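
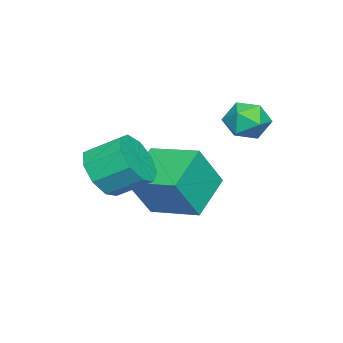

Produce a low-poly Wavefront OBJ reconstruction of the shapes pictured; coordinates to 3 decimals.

v -0.23 -0.384 -0.901
v 0.773 -0.208 -0.842
v 0.533 0.92 -0.121
v -0.47 0.744 -0.179
v 0.509 0.099 -1.411
v 0.269 1.227 -0.69
v -0.1 0.18 -1.74
v -0.34 1.308 -1.019
v -0.771 -0.003 -1.677
v -1.011 1.125 -0.956
v -1.188 -0.364 -1.25
v -1.428 0.764 -0.529
v -1.157 -0.735 -0.66
v -1.397 0.393 0.061
v -0.692 -0.941 -0.182
v -0.932 0.186 0.539
v -0.011 -0.887 -0.041
v -0.251 0.241 0.68
v 0.567 -0.597 -0.301
v 0.327 0.531 0.42
v -3.499 3.475 -0.096
v -2.939 2.959 0.26
v -4.421 3.121 0.84
v -3.861 2.605 1.196
v -3.752 3.438 1.24
v -3.182 3.656 0.661
v -4.178 2.424 0.439
v -3.608 2.642 -0.14
v -3.358 2.309 0.59
v -3.095 2.935 1.086
v -4.265 3.145 0.014
v -4.002 3.771 0.51
v -3.611 0.602 -2.385
v -2.79 0.132 -0.819
v -3.25 2.413 -2.03
v -2.429 1.942 -0.464
v -2.031 0.458 -3.256
v -1.21 -0.013 -1.69
v -1.67 2.268 -2.901
v -0.849 1.798 -1.335
f 2 1 5
f 2 5 3
f 3 5 6
f 3 6 4
f 5 1 7
f 5 7 6
f 6 7 8
f 6 8 4
f 7 1 9
f 7 9 8
f 8 9 10
f 8 10 4
f 9 1 11
f 9 11 10
f 10 11 12
f 10 12 4
f 11 1 13
f 11 13 12
f 12 13 14
f 12 14 4
f 13 1 15
f 13 15 14
f 14 15 16
f 14 16 4
f 15 1 17
f 15 17 16
f 16 17 18
f 16 18 4
f 17 1 19
f 17 19 18
f 18 19 20
f 18 20 4
f 19 1 2
f 19 2 20
f 20 2 3
f 20 3 4
f 21 32 26
f 21 26 22
f 21 22 28
f 21 28 31
f 21 31 32
f 22 26 30
f 26 32 25
f 32 31 23
f 31 28 27
f 28 22 29
f 24 30 25
f 24 25 23
f 24 23 27
f 24 27 29
f 24 29 30
f 25 30 26
f 23 25 32
f 27 23 31
f 29 27 28
f 30 29 22
f 34 36 33
f 37 34 33
f 33 36 35
f 35 37 33
f 34 40 36
f 38 34 37
f 38 40 34
f 36 40 35
f 39 37 35
f 35 40 39
f 39 38 37
f 40 38 39



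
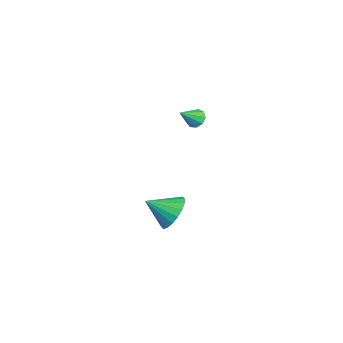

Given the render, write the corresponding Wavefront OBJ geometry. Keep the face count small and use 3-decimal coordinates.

v 3.789 -0.245 0.33
v 4.757 -0.216 0.272
v 3.871 -1.455 1.09
v 4.676 0.005 0.634
v 4.419 0.177 0.935
v 4.037 0.265 1.117
v 3.607 0.252 1.143
v 3.212 0.141 1.008
v 2.932 -0.047 0.739
v 2.821 -0.275 0.389
v 2.902 -0.496 0.027
v 3.159 -0.668 -0.274
v 3.541 -0.756 -0.456
v 3.971 -0.743 -0.482
v 4.366 -0.632 -0.347
v 4.646 -0.444 -0.078
v -2.257 0.477 2.921
v -1.817 0.81 2.828
v -1.563 -0.237 3.659
v -2.013 0.934 3.133
v -2.323 0.844 3.339
v -2.603 0.583 3.349
v -2.721 0.272 3.159
v -2.622 0.057 2.857
v -2.352 0.039 2.586
v -2.038 0.226 2.471
v -1.827 0.53 2.567
f 2 1 4
f 2 4 3
f 4 1 5
f 4 5 3
f 5 1 6
f 5 6 3
f 6 1 7
f 6 7 3
f 7 1 8
f 7 8 3
f 8 1 9
f 8 9 3
f 9 1 10
f 9 10 3
f 10 1 11
f 10 11 3
f 11 1 12
f 11 12 3
f 12 1 13
f 12 13 3
f 13 1 14
f 13 14 3
f 14 1 15
f 14 15 3
f 15 1 16
f 15 16 3
f 16 1 2
f 16 2 3
f 18 17 20
f 18 20 19
f 20 17 21
f 20 21 19
f 21 17 22
f 21 22 19
f 22 17 23
f 22 23 19
f 23 17 24
f 23 24 19
f 24 17 25
f 24 25 19
f 25 17 26
f 25 26 19
f 26 17 27
f 26 27 19
f 27 17 18
f 27 18 19



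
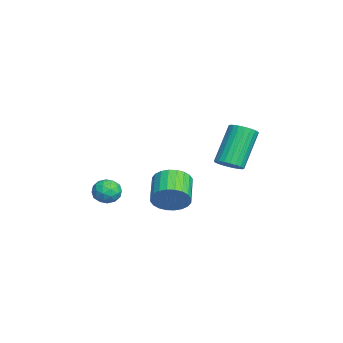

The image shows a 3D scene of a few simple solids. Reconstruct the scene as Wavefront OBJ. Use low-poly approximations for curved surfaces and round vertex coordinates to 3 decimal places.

v -1.518 3.415 2.687
v -1.157 2.97 3.071
v -2.2 3.659 4.856
v -2.562 4.105 4.473
v -0.998 3.187 3.079
v -2.041 3.877 4.865
v -0.919 3.439 3.028
v -1.962 4.129 4.814
v -0.931 3.688 2.925
v -1.974 4.377 4.711
v -1.032 3.895 2.786
v -2.075 4.584 4.572
v -1.208 4.029 2.632
v -2.251 4.718 4.417
v -1.43 4.069 2.486
v -2.473 4.759 4.272
v -1.666 4.01 2.371
v -2.71 4.7 4.156
v -1.88 3.861 2.304
v -2.923 4.55 4.089
v -2.039 3.643 2.295
v -3.082 4.333 4.081
v -2.118 3.391 2.346
v -3.161 4.081 4.132
v -2.106 3.143 2.449
v -3.149 3.832 4.235
v -2.005 2.936 2.588
v -3.048 3.625 4.374
v -1.829 2.802 2.743
v -2.872 3.491 4.528
v -1.607 2.761 2.888
v -2.65 3.451 4.674
v -1.37 2.82 3.004
v -2.414 3.51 4.789
v 0.027 0.845 1.235
v 0.336 0.35 1.919
v -0.957 0.439 2.569
v -1.267 0.935 1.885
v 0.414 0.674 2.029
v -0.879 0.763 2.679
v 0.432 1.025 2.018
v -0.861 1.114 2.668
v 0.389 1.348 1.888
v -0.904 1.437 2.538
v 0.291 1.595 1.658
v -1.002 1.684 2.308
v 0.152 1.727 1.364
v -1.141 1.816 2.014
v -0.006 1.726 1.05
v -1.299 1.815 1.7
v -0.159 1.59 0.765
v -1.452 1.679 1.415
v -0.283 1.341 0.551
v -1.576 1.43 1.201
v -0.361 1.017 0.441
v -1.654 1.106 1.091
v -0.379 0.666 0.452
v -1.672 0.755 1.102
v -0.336 0.343 0.582
v -1.629 0.432 1.232
v -0.238 0.096 0.812
v -1.531 0.185 1.462
v -0.099 -0.036 1.106
v -1.392 0.053 1.756
v 0.059 -0.035 1.42
v -1.234 0.054 2.07
v 0.212 0.101 1.705
v -1.081 0.19 2.355
v -0.048 -1.554 1.13
v 0.392 -1.717 1.656
v -0.892 -2.103 1.664
v -0.452 -2.266 2.19
v -0.654 -1.598 2.094
v -0.132 -1.259 1.763
v -0.368 -2.561 1.557
v 0.154 -2.222 1.226
v 0.194 -2.34 1.919
v 0.017 -1.744 2.252
v -0.517 -2.076 1.068
v -0.694 -1.48 1.401
v 0.246 -1.587 1.346
v -0.746 -2.233 1.974
v -0.864 -1.84 1.918
v -0.606 -1.936 2.227
v -0.062 -1.318 1.409
v 0.196 -1.414 1.718
v -0.418 -1.344 1.976
v -0.696 -2.406 1.602
v -0.438 -2.502 1.911
v 0.106 -1.884 1.093
v 0.364 -1.98 1.402
v -0.082 -2.476 1.344
v 0.388 -2.049 1.81
v -0.108 -2.372 2.124
v -0.058 -2.545 1.752
v 0.248 -2.346 1.557
v 0.284 -1.699 2.005
v -0.212 -2.022 2.32
v -0.33 -1.629 2.263
v -0.024 -1.43 2.069
v 0.168 -2.065 2.16
v -0.288 -1.798 1
v -0.784 -2.121 1.315
v -0.476 -2.39 1.251
v -0.17 -2.191 1.057
v -0.392 -1.448 1.196
v -0.888 -1.771 1.51
v -0.748 -1.474 1.763
v -0.442 -1.275 1.568
v -0.668 -1.755 1.16
f 2 1 5
f 2 5 3
f 3 5 6
f 3 6 4
f 5 1 7
f 5 7 6
f 6 7 8
f 6 8 4
f 7 1 9
f 7 9 8
f 8 9 10
f 8 10 4
f 9 1 11
f 9 11 10
f 10 11 12
f 10 12 4
f 11 1 13
f 11 13 12
f 12 13 14
f 12 14 4
f 13 1 15
f 13 15 14
f 14 15 16
f 14 16 4
f 15 1 17
f 15 17 16
f 16 17 18
f 16 18 4
f 17 1 19
f 17 19 18
f 18 19 20
f 18 20 4
f 19 1 21
f 19 21 20
f 20 21 22
f 20 22 4
f 21 1 23
f 21 23 22
f 22 23 24
f 22 24 4
f 23 1 25
f 23 25 24
f 24 25 26
f 24 26 4
f 25 1 27
f 25 27 26
f 26 27 28
f 26 28 4
f 27 1 29
f 27 29 28
f 28 29 30
f 28 30 4
f 29 1 31
f 29 31 30
f 30 31 32
f 30 32 4
f 31 1 33
f 31 33 32
f 32 33 34
f 32 34 4
f 33 1 2
f 33 2 34
f 34 2 3
f 34 3 4
f 36 35 39
f 36 39 37
f 37 39 40
f 37 40 38
f 39 35 41
f 39 41 40
f 40 41 42
f 40 42 38
f 41 35 43
f 41 43 42
f 42 43 44
f 42 44 38
f 43 35 45
f 43 45 44
f 44 45 46
f 44 46 38
f 45 35 47
f 45 47 46
f 46 47 48
f 46 48 38
f 47 35 49
f 47 49 48
f 48 49 50
f 48 50 38
f 49 35 51
f 49 51 50
f 50 51 52
f 50 52 38
f 51 35 53
f 51 53 52
f 52 53 54
f 52 54 38
f 53 35 55
f 53 55 54
f 54 55 56
f 54 56 38
f 55 35 57
f 55 57 56
f 56 57 58
f 56 58 38
f 57 35 59
f 57 59 58
f 58 59 60
f 58 60 38
f 59 35 61
f 59 61 60
f 60 61 62
f 60 62 38
f 61 35 63
f 61 63 62
f 62 63 64
f 62 64 38
f 63 35 65
f 63 65 64
f 64 65 66
f 64 66 38
f 65 35 67
f 65 67 66
f 66 67 68
f 66 68 38
f 67 35 36
f 67 36 68
f 68 36 37
f 68 37 38
f 69 106 85
f 106 80 109
f 85 109 74
f 106 109 85
f 69 85 81
f 85 74 86
f 81 86 70
f 85 86 81
f 69 81 90
f 81 70 91
f 90 91 76
f 81 91 90
f 69 90 102
f 90 76 105
f 102 105 79
f 90 105 102
f 69 102 106
f 102 79 110
f 106 110 80
f 102 110 106
f 70 86 97
f 86 74 100
f 97 100 78
f 86 100 97
f 74 109 87
f 109 80 108
f 87 108 73
f 109 108 87
f 80 110 107
f 110 79 103
f 107 103 71
f 110 103 107
f 79 105 104
f 105 76 92
f 104 92 75
f 105 92 104
f 76 91 96
f 91 70 93
f 96 93 77
f 91 93 96
f 72 98 84
f 98 78 99
f 84 99 73
f 98 99 84
f 72 84 82
f 84 73 83
f 82 83 71
f 84 83 82
f 72 82 89
f 82 71 88
f 89 88 75
f 82 88 89
f 72 89 94
f 89 75 95
f 94 95 77
f 89 95 94
f 72 94 98
f 94 77 101
f 98 101 78
f 94 101 98
f 73 99 87
f 99 78 100
f 87 100 74
f 99 100 87
f 71 83 107
f 83 73 108
f 107 108 80
f 83 108 107
f 75 88 104
f 88 71 103
f 104 103 79
f 88 103 104
f 77 95 96
f 95 75 92
f 96 92 76
f 95 92 96
f 78 101 97
f 101 77 93
f 97 93 70
f 101 93 97



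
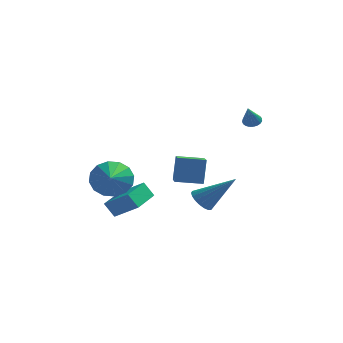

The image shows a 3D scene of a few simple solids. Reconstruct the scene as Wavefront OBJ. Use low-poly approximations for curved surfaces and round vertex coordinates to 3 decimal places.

v -3.66 -1.923 -1.434
v -2.862 -1.534 -0.802
v -3.4 -3.897 -0.546
v -3.334 -1.461 -0.502
v -3.894 -1.512 -0.452
v -4.391 -1.673 -0.665
v -4.692 -1.901 -1.085
v -4.716 -2.135 -1.597
v -4.457 -2.312 -2.066
v -3.985 -2.385 -2.366
v -3.425 -2.334 -2.416
v -2.928 -2.173 -2.203
v -2.627 -1.945 -1.784
v -2.603 -1.711 -1.271
v -4.205 -0.915 -3.567
v -2.97 -1.338 -2.693
v -3.673 0.834 -3.471
v -2.439 0.41 -2.597
v -3.681 -1.03 -4.363
v -2.447 -1.454 -3.489
v -3.15 0.718 -4.267
v -1.915 0.295 -3.393
v -1.032 1.252 -2.811
v -0.945 1.752 -1.378
v -1.345 3.143 -3.45
v -1.258 3.642 -2.017
v 0.398 1.438 -2.963
v 0.485 1.937 -1.53
v 0.085 3.328 -3.602
v 0.172 3.828 -2.169
v 2.573 3.83 0.579
v 3.076 3.75 0.604
v 2.407 3.13 1.661
v 3.054 3.928 0.716
v 2.949 4.09 0.804
v 2.78 4.207 0.854
v 2.574 4.258 0.856
v 2.368 4.236 0.81
v 2.198 4.144 0.724
v 2.092 3.997 0.613
v 2.07 3.821 0.496
v 2.135 3.647 0.393
v 2.275 3.505 0.323
v 2.467 3.419 0.296
v 2.677 3.404 0.319
v 2.87 3.463 0.386
v 3.011 3.585 0.487
v 0.771 -2.923 -2.211
v 1.133 -3.408 -2.6
v 2.369 -2.917 -0.729
v 1.24 -3.13 -2.716
v 1.254 -2.81 -2.733
v 1.172 -2.513 -2.646
v 1.01 -2.297 -2.472
v 0.802 -2.205 -2.247
v 0.587 -2.255 -2.015
v 0.408 -2.438 -1.822
v 0.301 -2.717 -1.706
v 0.287 -3.036 -1.689
v 0.369 -3.334 -1.776
v 0.531 -3.55 -1.95
v 0.74 -3.642 -2.175
v 0.955 -3.591 -2.407
f 2 1 4
f 2 4 3
f 4 1 5
f 4 5 3
f 5 1 6
f 5 6 3
f 6 1 7
f 6 7 3
f 7 1 8
f 7 8 3
f 8 1 9
f 8 9 3
f 9 1 10
f 9 10 3
f 10 1 11
f 10 11 3
f 11 1 12
f 11 12 3
f 12 1 13
f 12 13 3
f 13 1 14
f 13 14 3
f 14 1 2
f 14 2 3
f 16 18 15
f 19 16 15
f 15 18 17
f 17 19 15
f 16 22 18
f 20 16 19
f 20 22 16
f 18 22 17
f 21 19 17
f 17 22 21
f 21 20 19
f 22 20 21
f 24 26 23
f 27 24 23
f 23 26 25
f 25 27 23
f 24 30 26
f 28 24 27
f 28 30 24
f 26 30 25
f 29 27 25
f 25 30 29
f 29 28 27
f 30 28 29
f 32 31 34
f 32 34 33
f 34 31 35
f 34 35 33
f 35 31 36
f 35 36 33
f 36 31 37
f 36 37 33
f 37 31 38
f 37 38 33
f 38 31 39
f 38 39 33
f 39 31 40
f 39 40 33
f 40 31 41
f 40 41 33
f 41 31 42
f 41 42 33
f 42 31 43
f 42 43 33
f 43 31 44
f 43 44 33
f 44 31 45
f 44 45 33
f 45 31 46
f 45 46 33
f 46 31 47
f 46 47 33
f 47 31 32
f 47 32 33
f 49 48 51
f 49 51 50
f 51 48 52
f 51 52 50
f 52 48 53
f 52 53 50
f 53 48 54
f 53 54 50
f 54 48 55
f 54 55 50
f 55 48 56
f 55 56 50
f 56 48 57
f 56 57 50
f 57 48 58
f 57 58 50
f 58 48 59
f 58 59 50
f 59 48 60
f 59 60 50
f 60 48 61
f 60 61 50
f 61 48 62
f 61 62 50
f 62 48 63
f 62 63 50
f 63 48 49
f 63 49 50



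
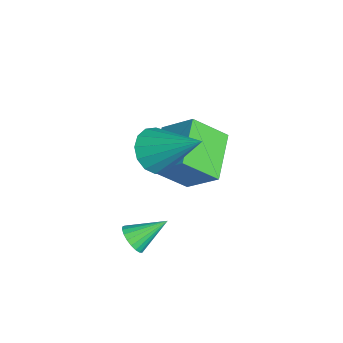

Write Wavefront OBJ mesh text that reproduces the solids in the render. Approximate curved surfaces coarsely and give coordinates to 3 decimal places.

v 2.933 2.126 1.025
v 3.694 1.79 0.851
v 3.827 3.494 2.295
v 3.638 2.106 0.55
v 3.393 2.428 0.376
v 3.024 2.668 0.377
v 2.631 2.764 0.55
v 2.319 2.689 0.851
v 2.172 2.462 1.199
v 2.228 2.146 1.499
v 2.473 1.825 1.673
v 2.841 1.584 1.673
v 3.234 1.488 1.499
v 3.546 1.564 1.198
v 3.984 1.396 -2.396
v 4.498 1.351 -2.177
v 3.776 2.464 -1.684
v 4.537 1.483 -2.364
v 4.48 1.601 -2.557
v 4.338 1.683 -2.722
v 4.135 1.716 -2.831
v 3.905 1.693 -2.864
v 3.69 1.619 -2.817
v 3.525 1.507 -2.697
v 3.44 1.375 -2.524
v 3.449 1.247 -2.33
v 3.55 1.145 -2.147
v 3.727 1.086 -2.007
v 3.948 1.081 -1.935
v 4.176 1.131 -1.942
v 4.37 1.226 -2.028
v 0.49 2.334 -0.102
v 1.099 3.296 0.875
v 0.32 3.456 -1.099
v 0.928 4.417 -0.122
v 2.132 1.983 -0.778
v 2.74 2.944 0.199
v 1.961 3.104 -1.775
v 2.57 4.066 -0.798
f 2 1 4
f 2 4 3
f 4 1 5
f 4 5 3
f 5 1 6
f 5 6 3
f 6 1 7
f 6 7 3
f 7 1 8
f 7 8 3
f 8 1 9
f 8 9 3
f 9 1 10
f 9 10 3
f 10 1 11
f 10 11 3
f 11 1 12
f 11 12 3
f 12 1 13
f 12 13 3
f 13 1 14
f 13 14 3
f 14 1 2
f 14 2 3
f 16 15 18
f 16 18 17
f 18 15 19
f 18 19 17
f 19 15 20
f 19 20 17
f 20 15 21
f 20 21 17
f 21 15 22
f 21 22 17
f 22 15 23
f 22 23 17
f 23 15 24
f 23 24 17
f 24 15 25
f 24 25 17
f 25 15 26
f 25 26 17
f 26 15 27
f 26 27 17
f 27 15 28
f 27 28 17
f 28 15 29
f 28 29 17
f 29 15 30
f 29 30 17
f 30 15 31
f 30 31 17
f 31 15 16
f 31 16 17
f 33 35 32
f 36 33 32
f 32 35 34
f 34 36 32
f 33 39 35
f 37 33 36
f 37 39 33
f 35 39 34
f 38 36 34
f 34 39 38
f 38 37 36
f 39 37 38



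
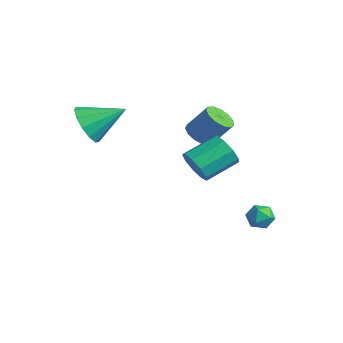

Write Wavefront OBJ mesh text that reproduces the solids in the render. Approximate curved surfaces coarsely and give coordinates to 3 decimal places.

v 0.766 3.673 -3.765
v 1.249 3.61 -3.242
v 1.151 2.69 -4.238
v 1.634 2.627 -3.715
v 0.938 2.546 -3.571
v 0.7 3.153 -3.279
v 1.7 3.147 -4.201
v 1.462 3.754 -3.909
v 1.826 3.285 -3.511
v 1.355 2.913 -3.122
v 1.045 3.387 -4.358
v 0.574 3.015 -3.969
v 1.778 -0.512 0.78
v 2.283 -0.241 0.139
v 2.327 1.284 0.819
v 1.822 1.012 1.46
v 1.718 -0.162 -0.003
v 1.762 1.363 0.677
v 1.181 -0.246 0.222
v 1.224 1.278 0.901
v 0.923 -0.456 0.707
v 0.967 1.069 1.387
v 1.066 -0.691 1.227
v 1.109 0.833 1.907
v 1.542 -0.843 1.538
v 1.585 0.681 2.218
v 2.128 -0.841 1.494
v 2.172 0.684 2.174
v 2.551 -0.684 1.116
v 2.595 0.841 1.796
v 2.612 -0.447 0.581
v 2.656 1.077 1.261
v -3.487 -2.788 1.395
v -3.009 -2.464 0.47
v -2.713 -1.272 2.325
v -3.56 -2.193 0.485
v -4.087 -2.11 0.789
v -4.424 -2.243 1.285
v -4.463 -2.549 1.816
v -4.192 -2.931 2.213
v -3.697 -3.267 2.351
v -3.136 -3.452 2.185
v -2.685 -3.426 1.768
v -2.489 -3.197 1.233
v -2.61 -2.839 0.749
v -0.487 1.047 1.168
v 0.016 0.498 1.262
v 0.57 1.205 2.425
v 0.067 1.753 2.332
v 0.195 0.781 1.004
v 0.749 1.488 2.168
v 0.158 1.149 0.799
v 0.712 1.855 1.963
v -0.084 1.484 0.711
v 0.47 2.19 1.875
v -0.454 1.68 0.768
v 0.1 2.387 1.932
v -0.835 1.675 0.952
v -0.28 2.382 2.116
v -1.105 1.471 1.205
v -0.55 2.177 2.369
v -1.179 1.132 1.446
v -0.624 1.838 2.61
v -1.033 0.766 1.599
v -0.479 1.472 2.763
v -0.714 0.489 1.615
v -0.16 1.195 2.779
v -0.323 0.389 1.489
v 0.231 1.096 2.653
f 1 12 6
f 1 6 2
f 1 2 8
f 1 8 11
f 1 11 12
f 2 6 10
f 6 12 5
f 12 11 3
f 11 8 7
f 8 2 9
f 4 10 5
f 4 5 3
f 4 3 7
f 4 7 9
f 4 9 10
f 5 10 6
f 3 5 12
f 7 3 11
f 9 7 8
f 10 9 2
f 14 13 17
f 14 17 15
f 15 17 18
f 15 18 16
f 17 13 19
f 17 19 18
f 18 19 20
f 18 20 16
f 19 13 21
f 19 21 20
f 20 21 22
f 20 22 16
f 21 13 23
f 21 23 22
f 22 23 24
f 22 24 16
f 23 13 25
f 23 25 24
f 24 25 26
f 24 26 16
f 25 13 27
f 25 27 26
f 26 27 28
f 26 28 16
f 27 13 29
f 27 29 28
f 28 29 30
f 28 30 16
f 29 13 31
f 29 31 30
f 30 31 32
f 30 32 16
f 31 13 14
f 31 14 32
f 32 14 15
f 32 15 16
f 34 33 36
f 34 36 35
f 36 33 37
f 36 37 35
f 37 33 38
f 37 38 35
f 38 33 39
f 38 39 35
f 39 33 40
f 39 40 35
f 40 33 41
f 40 41 35
f 41 33 42
f 41 42 35
f 42 33 43
f 42 43 35
f 43 33 44
f 43 44 35
f 44 33 45
f 44 45 35
f 45 33 34
f 45 34 35
f 47 46 50
f 47 50 48
f 48 50 51
f 48 51 49
f 50 46 52
f 50 52 51
f 51 52 53
f 51 53 49
f 52 46 54
f 52 54 53
f 53 54 55
f 53 55 49
f 54 46 56
f 54 56 55
f 55 56 57
f 55 57 49
f 56 46 58
f 56 58 57
f 57 58 59
f 57 59 49
f 58 46 60
f 58 60 59
f 59 60 61
f 59 61 49
f 60 46 62
f 60 62 61
f 61 62 63
f 61 63 49
f 62 46 64
f 62 64 63
f 63 64 65
f 63 65 49
f 64 46 66
f 64 66 65
f 65 66 67
f 65 67 49
f 66 46 68
f 66 68 67
f 67 68 69
f 67 69 49
f 68 46 47
f 68 47 69
f 69 47 48
f 69 48 49



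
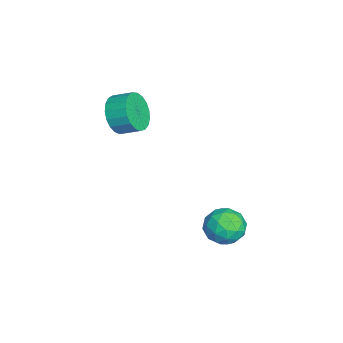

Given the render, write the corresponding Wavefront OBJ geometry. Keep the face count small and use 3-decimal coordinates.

v -2.8 -1.04 3.48
v -2.054 -0.887 2.713
v -1.795 0.053 3.154
v -2.54 -0.1 3.92
v -2.418 -0.7 2.528
v -2.159 0.24 2.969
v -2.848 -0.571 2.508
v -2.589 0.369 2.948
v -3.27 -0.524 2.656
v -3.01 0.416 3.096
v -3.61 -0.566 2.946
v -3.351 0.374 3.386
v -3.81 -0.69 3.328
v -3.551 0.25 3.769
v -3.836 -0.875 3.737
v -3.576 0.065 4.177
v -3.682 -1.088 4.101
v -3.422 -0.148 4.541
v -3.376 -1.292 4.358
v -3.116 -0.352 4.798
v -2.97 -1.454 4.463
v -2.71 -0.514 4.903
v -2.534 -1.543 4.398
v -2.275 -0.603 4.838
v -2.145 -1.546 4.174
v -1.886 -0.606 4.615
v -1.869 -1.461 3.83
v -1.61 -0.521 4.271
v -1.754 -1.303 3.426
v -1.494 -0.363 3.866
v -1.819 -1.1 3.031
v -1.56 -0.16 3.471
v 0.259 4.484 -2.417
v 1.184 4.043 -2.18
v -0.444 3.737 -1.06
v 0.481 3.296 -0.823
v 0.353 4.335 -0.725
v 0.788 4.797 -1.563
v -0.048 2.983 -1.677
v 0.387 3.445 -2.515
v 0.994 3.116 -1.723
v 1.242 3.951 -1.134
v -0.502 3.829 -2.106
v -0.254 4.664 -1.517
v 0.784 4.329 -2.418
v -0.044 3.451 -0.822
v -0.118 4.062 -0.764
v 0.425 3.802 -0.625
v 0.551 4.772 -2.055
v 1.094 4.513 -1.916
v 0.606 4.685 -1.06
v -0.354 3.267 -1.324
v 0.189 3.008 -1.185
v 0.315 3.978 -2.615
v 0.858 3.718 -2.476
v 0.134 3.095 -2.18
v 1.215 3.525 -2.01
v 0.802 3.086 -1.212
v 0.491 2.902 -1.714
v 0.747 3.173 -2.207
v 1.361 4.016 -1.664
v 0.948 3.577 -0.866
v 0.873 4.187 -0.808
v 1.128 4.459 -1.301
v 1.249 3.471 -1.395
v -0.208 4.203 -2.374
v -0.621 3.764 -1.576
v -0.388 3.321 -1.939
v -0.133 3.593 -2.432
v -0.062 4.694 -2.028
v -0.475 4.255 -1.23
v -0.007 4.607 -1.033
v 0.249 4.878 -1.526
v -0.509 4.309 -1.845
f 2 1 5
f 2 5 3
f 3 5 6
f 3 6 4
f 5 1 7
f 5 7 6
f 6 7 8
f 6 8 4
f 7 1 9
f 7 9 8
f 8 9 10
f 8 10 4
f 9 1 11
f 9 11 10
f 10 11 12
f 10 12 4
f 11 1 13
f 11 13 12
f 12 13 14
f 12 14 4
f 13 1 15
f 13 15 14
f 14 15 16
f 14 16 4
f 15 1 17
f 15 17 16
f 16 17 18
f 16 18 4
f 17 1 19
f 17 19 18
f 18 19 20
f 18 20 4
f 19 1 21
f 19 21 20
f 20 21 22
f 20 22 4
f 21 1 23
f 21 23 22
f 22 23 24
f 22 24 4
f 23 1 25
f 23 25 24
f 24 25 26
f 24 26 4
f 25 1 27
f 25 27 26
f 26 27 28
f 26 28 4
f 27 1 29
f 27 29 28
f 28 29 30
f 28 30 4
f 29 1 31
f 29 31 30
f 30 31 32
f 30 32 4
f 31 1 2
f 31 2 32
f 32 2 3
f 32 3 4
f 33 70 49
f 70 44 73
f 49 73 38
f 70 73 49
f 33 49 45
f 49 38 50
f 45 50 34
f 49 50 45
f 33 45 54
f 45 34 55
f 54 55 40
f 45 55 54
f 33 54 66
f 54 40 69
f 66 69 43
f 54 69 66
f 33 66 70
f 66 43 74
f 70 74 44
f 66 74 70
f 34 50 61
f 50 38 64
f 61 64 42
f 50 64 61
f 38 73 51
f 73 44 72
f 51 72 37
f 73 72 51
f 44 74 71
f 74 43 67
f 71 67 35
f 74 67 71
f 43 69 68
f 69 40 56
f 68 56 39
f 69 56 68
f 40 55 60
f 55 34 57
f 60 57 41
f 55 57 60
f 36 62 48
f 62 42 63
f 48 63 37
f 62 63 48
f 36 48 46
f 48 37 47
f 46 47 35
f 48 47 46
f 36 46 53
f 46 35 52
f 53 52 39
f 46 52 53
f 36 53 58
f 53 39 59
f 58 59 41
f 53 59 58
f 36 58 62
f 58 41 65
f 62 65 42
f 58 65 62
f 37 63 51
f 63 42 64
f 51 64 38
f 63 64 51
f 35 47 71
f 47 37 72
f 71 72 44
f 47 72 71
f 39 52 68
f 52 35 67
f 68 67 43
f 52 67 68
f 41 59 60
f 59 39 56
f 60 56 40
f 59 56 60
f 42 65 61
f 65 41 57
f 61 57 34
f 65 57 61



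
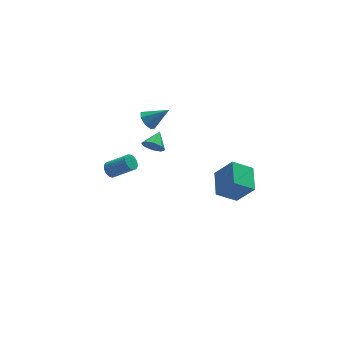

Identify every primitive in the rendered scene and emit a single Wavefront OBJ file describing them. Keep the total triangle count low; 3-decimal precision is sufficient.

v -0.811 3.86 2.519
v -0.477 4.372 2.332
v 0.251 3.48 3.381
v -0.759 4.465 2.721
v -1.072 4.203 2.992
v -1.233 3.74 2.986
v -1.146 3.347 2.706
v -0.864 3.255 2.317
v -0.55 3.516 2.046
v -0.39 3.979 2.052
v -0.981 2.605 1.435
v -0.567 2.539 0.925
v -0.339 3.315 1.865
v -0.913 2.898 0.848
v -1.299 3.086 1.114
v -1.499 2.991 1.568
v -1.395 2.67 1.944
v -1.049 2.311 2.022
v -0.663 2.123 1.755
v -0.463 2.218 1.301
v 1.181 -3.572 1.736
v 0.121 -3.387 2.465
v 1.658 -2.215 2.084
v 0.598 -2.029 2.813
v 1.902 -4.131 2.927
v 0.842 -3.945 3.656
v 2.379 -2.773 3.275
v 1.319 -2.588 4.004
v -3.267 2.944 -0.091
v -3.001 2.792 -0.486
v -2.026 2.163 0.417
v -2.293 2.316 0.811
v -2.917 2.978 -0.447
v -1.942 2.349 0.456
v -2.894 3.158 -0.346
v -1.919 2.529 0.557
v -2.935 3.302 -0.201
v -1.96 2.673 0.701
v -3.034 3.383 -0.038
v -2.059 2.754 0.865
v -3.173 3.389 0.117
v -2.198 2.76 1.019
v -3.329 3.318 0.235
v -2.354 2.689 1.138
v -3.474 3.183 0.297
v -2.499 2.554 1.2
v -3.583 3.006 0.292
v -2.608 2.377 1.195
v -3.637 2.818 0.22
v -2.663 2.189 1.123
v -3.628 2.653 0.095
v -2.653 2.024 0.998
v -3.557 2.538 -0.063
v -2.582 1.909 0.84
v -3.435 2.493 -0.225
v -2.46 1.864 0.677
v -3.284 2.526 -0.365
v -2.309 1.897 0.538
v -3.131 2.632 -0.457
v -2.156 2.003 0.446
f 2 1 4
f 2 4 3
f 4 1 5
f 4 5 3
f 5 1 6
f 5 6 3
f 6 1 7
f 6 7 3
f 7 1 8
f 7 8 3
f 8 1 9
f 8 9 3
f 9 1 10
f 9 10 3
f 10 1 2
f 10 2 3
f 12 11 14
f 12 14 13
f 14 11 15
f 14 15 13
f 15 11 16
f 15 16 13
f 16 11 17
f 16 17 13
f 17 11 18
f 17 18 13
f 18 11 19
f 18 19 13
f 19 11 20
f 19 20 13
f 20 11 12
f 20 12 13
f 22 24 21
f 25 22 21
f 21 24 23
f 23 25 21
f 22 28 24
f 26 22 25
f 26 28 22
f 24 28 23
f 27 25 23
f 23 28 27
f 27 26 25
f 28 26 27
f 30 29 33
f 30 33 31
f 31 33 34
f 31 34 32
f 33 29 35
f 33 35 34
f 34 35 36
f 34 36 32
f 35 29 37
f 35 37 36
f 36 37 38
f 36 38 32
f 37 29 39
f 37 39 38
f 38 39 40
f 38 40 32
f 39 29 41
f 39 41 40
f 40 41 42
f 40 42 32
f 41 29 43
f 41 43 42
f 42 43 44
f 42 44 32
f 43 29 45
f 43 45 44
f 44 45 46
f 44 46 32
f 45 29 47
f 45 47 46
f 46 47 48
f 46 48 32
f 47 29 49
f 47 49 48
f 48 49 50
f 48 50 32
f 49 29 51
f 49 51 50
f 50 51 52
f 50 52 32
f 51 29 53
f 51 53 52
f 52 53 54
f 52 54 32
f 53 29 55
f 53 55 54
f 54 55 56
f 54 56 32
f 55 29 57
f 55 57 56
f 56 57 58
f 56 58 32
f 57 29 59
f 57 59 58
f 58 59 60
f 58 60 32
f 59 29 30
f 59 30 60
f 60 30 31
f 60 31 32



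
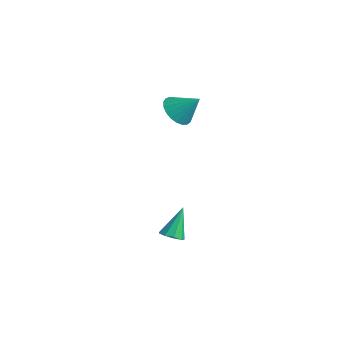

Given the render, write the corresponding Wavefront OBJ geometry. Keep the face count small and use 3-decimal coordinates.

v -1.66 1.217 3.28
v -0.857 0.613 3.014
v -0.7 1.983 4.44
v -0.807 0.951 2.749
v -0.904 1.335 2.576
v -1.132 1.699 2.524
v -1.452 1.979 2.604
v -1.807 2.128 2.8
v -2.137 2.119 3.079
v -2.385 1.954 3.393
v -2.507 1.662 3.688
v -2.483 1.293 3.911
v -2.317 0.91 4.026
v -2.037 0.581 4.012
v -1.692 0.362 3.871
v -1.342 0.29 3.628
v -1.046 0.379 3.324
v 1.272 -1.14 -4.041
v 1.739 -0.631 -4.242
v 0.888 -0.14 -2.399
v 1.29 -0.523 -4.412
v 0.832 -0.705 -4.409
v 0.58 -1.089 -4.233
v 0.651 -1.498 -3.968
v 1.013 -1.739 -3.736
v 1.496 -1.7 -3.647
v 1.874 -1.399 -3.743
v 1.97 -0.976 -3.977
f 2 1 4
f 2 4 3
f 4 1 5
f 4 5 3
f 5 1 6
f 5 6 3
f 6 1 7
f 6 7 3
f 7 1 8
f 7 8 3
f 8 1 9
f 8 9 3
f 9 1 10
f 9 10 3
f 10 1 11
f 10 11 3
f 11 1 12
f 11 12 3
f 12 1 13
f 12 13 3
f 13 1 14
f 13 14 3
f 14 1 15
f 14 15 3
f 15 1 16
f 15 16 3
f 16 1 17
f 16 17 3
f 17 1 2
f 17 2 3
f 19 18 21
f 19 21 20
f 21 18 22
f 21 22 20
f 22 18 23
f 22 23 20
f 23 18 24
f 23 24 20
f 24 18 25
f 24 25 20
f 25 18 26
f 25 26 20
f 26 18 27
f 26 27 20
f 27 18 28
f 27 28 20
f 28 18 19
f 28 19 20



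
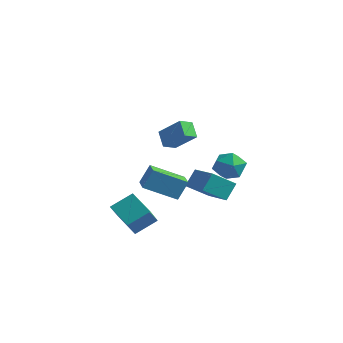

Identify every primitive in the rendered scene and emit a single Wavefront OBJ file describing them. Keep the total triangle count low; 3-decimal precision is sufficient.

v -3.265 3.554 -4.762
v -4.026 2.426 -3.777
v -3.193 4.347 -3.797
v -3.954 3.218 -2.813
v -1.566 2.822 -4.287
v -2.327 1.693 -3.303
v -1.494 3.614 -3.323
v -2.255 2.486 -2.338
v -3.936 -4.13 -2.65
v -3.287 -3.068 -1.907
v -4.44 -2.884 -3.992
v -3.791 -1.821 -3.249
v -2.569 -4.419 -3.431
v -1.92 -3.356 -2.688
v -3.073 -3.172 -4.773
v -2.424 -2.11 -4.03
v -1.131 3.647 -2.253
v -0.635 3.345 -1.402
v -2.305 2.495 -1.978
v -1.809 2.193 -1.127
v -2.268 3.115 -1.156
v -1.543 3.827 -1.326
v -1.397 2.013 -2.054
v -0.672 2.725 -2.224
v -0.8 2.335 -1.279
v -1.338 3.016 -0.724
v -1.602 2.824 -2.656
v -2.14 3.505 -2.101
v -3.944 -1.415 -2.346
v -3.69 -0.837 -1.221
v -4.949 -0.397 -2.641
v -4.694 0.181 -1.516
v -2.506 -0.261 -3.264
v -2.251 0.317 -2.139
v -3.51 0.757 -3.559
v -3.256 1.335 -2.434
v -2.527 -0.426 0.623
v -2.731 -1.223 0.964
v -3.181 0.043 1.327
v -3.385 -0.753 1.668
v -1.255 -0.287 1.712
v -1.459 -1.083 2.053
v -1.909 0.183 2.416
v -2.113 -0.614 2.757
f 2 4 1
f 5 2 1
f 1 4 3
f 3 5 1
f 2 8 4
f 6 2 5
f 6 8 2
f 4 8 3
f 7 5 3
f 3 8 7
f 7 6 5
f 8 6 7
f 10 12 9
f 13 10 9
f 9 12 11
f 11 13 9
f 10 16 12
f 14 10 13
f 14 16 10
f 12 16 11
f 15 13 11
f 11 16 15
f 15 14 13
f 16 14 15
f 17 28 22
f 17 22 18
f 17 18 24
f 17 24 27
f 17 27 28
f 18 22 26
f 22 28 21
f 28 27 19
f 27 24 23
f 24 18 25
f 20 26 21
f 20 21 19
f 20 19 23
f 20 23 25
f 20 25 26
f 21 26 22
f 19 21 28
f 23 19 27
f 25 23 24
f 26 25 18
f 30 32 29
f 33 30 29
f 29 32 31
f 31 33 29
f 30 36 32
f 34 30 33
f 34 36 30
f 32 36 31
f 35 33 31
f 31 36 35
f 35 34 33
f 36 34 35
f 38 40 37
f 41 38 37
f 37 40 39
f 39 41 37
f 38 44 40
f 42 38 41
f 42 44 38
f 40 44 39
f 43 41 39
f 39 44 43
f 43 42 41
f 44 42 43



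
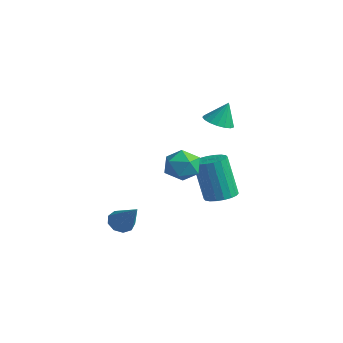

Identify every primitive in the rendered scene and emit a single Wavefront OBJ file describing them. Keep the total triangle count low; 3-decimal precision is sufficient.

v 0.896 3.152 -0.492
v 1.417 3.567 -0.738
v 1.084 3.548 0.572
v 1.14 3.762 -0.761
v 0.807 3.818 -0.723
v 0.494 3.72 -0.632
v 0.274 3.493 -0.509
v 0.196 3.188 -0.381
v 0.279 2.874 -0.279
v 0.503 2.624 -0.226
v 0.817 2.496 -0.234
v 1.15 2.517 -0.3
v 1.424 2.684 -0.411
v 1.578 2.959 -0.54
v 1.575 3.277 -0.658
v 1.281 1.192 -1.713
v 1.791 1.331 -2.395
v 1.849 -0.071 -1.545
v 2.359 0.068 -2.227
v 2.481 0.514 -1.499
v 2.13 1.294 -1.603
v 1.51 -0.034 -2.337
v 1.159 0.746 -2.441
v 1.933 0.573 -2.78
v 2.533 0.911 -2.262
v 1.107 0.349 -1.678
v 1.707 0.687 -1.16
v 1.812 -2.377 -4.3
v 2.211 -2.152 -4.687
v 2.988 -2.403 -3.1
v 2.018 -1.847 -4.491
v 1.729 -1.79 -4.206
v 1.478 -2.008 -3.964
v 1.384 -2.398 -3.88
v 1.489 -2.779 -3.992
v 1.746 -2.971 -4.248
v 2.034 -2.886 -4.528
v 2.217 -2.562 -4.701
v 2.456 2.141 -3.94
v 3.095 1.818 -3.797
v 2.562 1.636 -1.836
v 1.924 1.959 -1.98
v 3.161 2.133 -3.75
v 2.628 1.951 -1.789
v 3.087 2.449 -3.74
v 2.554 2.267 -1.78
v 2.889 2.705 -3.77
v 2.356 2.522 -1.81
v 2.604 2.848 -3.834
v 2.071 2.666 -1.874
v 2.291 2.852 -3.919
v 1.758 2.669 -1.959
v 2.01 2.715 -4.008
v 1.477 2.532 -2.048
v 1.818 2.464 -4.084
v 1.285 2.282 -2.123
v 1.752 2.149 -4.131
v 1.219 1.967 -2.17
v 1.826 1.833 -4.14
v 1.293 1.651 -2.18
v 2.024 1.578 -4.11
v 1.491 1.395 -2.15
v 2.309 1.434 -4.046
v 1.776 1.252 -2.086
v 2.622 1.431 -3.961
v 2.089 1.248 -2.001
v 2.903 1.568 -3.872
v 2.37 1.385 -1.912
f 2 1 4
f 2 4 3
f 4 1 5
f 4 5 3
f 5 1 6
f 5 6 3
f 6 1 7
f 6 7 3
f 7 1 8
f 7 8 3
f 8 1 9
f 8 9 3
f 9 1 10
f 9 10 3
f 10 1 11
f 10 11 3
f 11 1 12
f 11 12 3
f 12 1 13
f 12 13 3
f 13 1 14
f 13 14 3
f 14 1 15
f 14 15 3
f 15 1 2
f 15 2 3
f 16 27 21
f 16 21 17
f 16 17 23
f 16 23 26
f 16 26 27
f 17 21 25
f 21 27 20
f 27 26 18
f 26 23 22
f 23 17 24
f 19 25 20
f 19 20 18
f 19 18 22
f 19 22 24
f 19 24 25
f 20 25 21
f 18 20 27
f 22 18 26
f 24 22 23
f 25 24 17
f 29 28 31
f 29 31 30
f 31 28 32
f 31 32 30
f 32 28 33
f 32 33 30
f 33 28 34
f 33 34 30
f 34 28 35
f 34 35 30
f 35 28 36
f 35 36 30
f 36 28 37
f 36 37 30
f 37 28 38
f 37 38 30
f 38 28 29
f 38 29 30
f 40 39 43
f 40 43 41
f 41 43 44
f 41 44 42
f 43 39 45
f 43 45 44
f 44 45 46
f 44 46 42
f 45 39 47
f 45 47 46
f 46 47 48
f 46 48 42
f 47 39 49
f 47 49 48
f 48 49 50
f 48 50 42
f 49 39 51
f 49 51 50
f 50 51 52
f 50 52 42
f 51 39 53
f 51 53 52
f 52 53 54
f 52 54 42
f 53 39 55
f 53 55 54
f 54 55 56
f 54 56 42
f 55 39 57
f 55 57 56
f 56 57 58
f 56 58 42
f 57 39 59
f 57 59 58
f 58 59 60
f 58 60 42
f 59 39 61
f 59 61 60
f 60 61 62
f 60 62 42
f 61 39 63
f 61 63 62
f 62 63 64
f 62 64 42
f 63 39 65
f 63 65 64
f 64 65 66
f 64 66 42
f 65 39 67
f 65 67 66
f 66 67 68
f 66 68 42
f 67 39 40
f 67 40 68
f 68 40 41
f 68 41 42



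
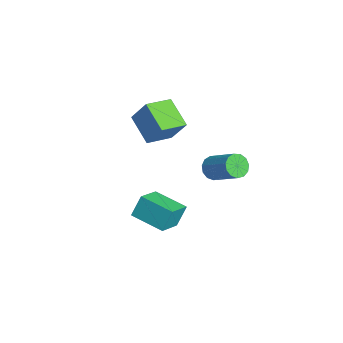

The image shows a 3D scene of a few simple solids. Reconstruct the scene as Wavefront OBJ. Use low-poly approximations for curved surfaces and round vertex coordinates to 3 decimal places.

v 0.441 -0.363 -0.179
v -0.616 -0.659 0.517
v 0.026 0.647 -0.379
v -1.031 0.35 0.317
v 0.971 0.05 0.803
v -0.086 -0.247 1.499
v 0.556 1.059 0.603
v -0.501 0.763 1.299
v 2.171 -0.847 -2.385
v 2.043 -0.461 -1.572
v 3.132 0.005 -2.64
v 3.005 0.392 -1.826
v 2.915 -1.552 -1.934
v 2.788 -1.165 -1.12
v 3.877 -0.699 -2.188
v 3.749 -0.313 -1.375
v 3.513 1.185 0.45
v 3.73 1.35 0.031
v 4.664 1.9 0.731
v 4.447 1.735 1.15
v 3.551 1.552 0.112
v 4.485 2.101 0.812
v 3.359 1.637 0.3
v 4.293 2.186 1
v 3.217 1.579 0.536
v 4.151 2.128 1.236
v 3.168 1.395 0.745
v 4.102 1.945 1.445
v 3.229 1.145 0.86
v 4.163 1.695 1.56
v 3.38 0.908 0.845
v 4.314 1.458 1.545
v 3.574 0.759 0.704
v 4.507 1.308 1.404
v 3.748 0.745 0.483
v 4.681 1.294 1.183
v 3.847 0.871 0.251
v 4.781 1.42 0.951
v 3.841 1.096 0.083
v 4.774 1.646 0.783
f 2 4 1
f 5 2 1
f 1 4 3
f 3 5 1
f 2 8 4
f 6 2 5
f 6 8 2
f 4 8 3
f 7 5 3
f 3 8 7
f 7 6 5
f 8 6 7
f 10 12 9
f 13 10 9
f 9 12 11
f 11 13 9
f 10 16 12
f 14 10 13
f 14 16 10
f 12 16 11
f 15 13 11
f 11 16 15
f 15 14 13
f 16 14 15
f 18 17 21
f 18 21 19
f 19 21 22
f 19 22 20
f 21 17 23
f 21 23 22
f 22 23 24
f 22 24 20
f 23 17 25
f 23 25 24
f 24 25 26
f 24 26 20
f 25 17 27
f 25 27 26
f 26 27 28
f 26 28 20
f 27 17 29
f 27 29 28
f 28 29 30
f 28 30 20
f 29 17 31
f 29 31 30
f 30 31 32
f 30 32 20
f 31 17 33
f 31 33 32
f 32 33 34
f 32 34 20
f 33 17 35
f 33 35 34
f 34 35 36
f 34 36 20
f 35 17 37
f 35 37 36
f 36 37 38
f 36 38 20
f 37 17 39
f 37 39 38
f 38 39 40
f 38 40 20
f 39 17 18
f 39 18 40
f 40 18 19
f 40 19 20



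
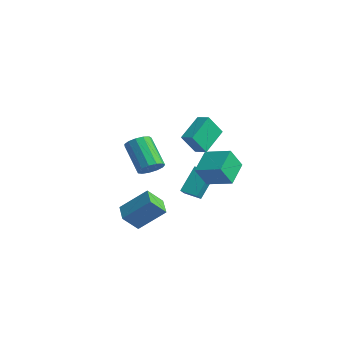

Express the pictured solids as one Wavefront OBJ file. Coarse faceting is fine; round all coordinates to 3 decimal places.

v -3.869 1.765 0.725
v -4.522 3.397 1.837
v -3.781 2.717 -0.62
v -4.433 4.349 0.492
v -3.007 1.971 0.928
v -3.659 3.603 2.04
v -2.918 2.923 -0.417
v -3.571 4.555 0.695
v -0.736 -4.52 -2.355
v 0.234 -3.288 -1.003
v -0.569 -3.584 -3.328
v 0.401 -2.352 -1.976
v 0.419 -5.068 -2.684
v 1.389 -3.836 -1.332
v 0.586 -4.132 -3.657
v 1.556 -2.9 -2.305
v -2.21 3.18 -1.367
v -2.172 2.305 -0.028
v -0.666 3.907 -0.935
v -0.628 3.032 0.403
v -1.332 1.848 -2.263
v -1.294 0.973 -0.925
v 0.212 2.575 -1.832
v 0.25 1.7 -0.493
v -3.532 1.762 -3.756
v -3.787 2.953 -2.132
v -2.589 2.325 -4.021
v -2.844 3.516 -2.396
v -2.996 1.124 -3.204
v -3.251 2.315 -1.579
v -2.053 1.687 -3.468
v -2.308 2.878 -1.844
v 1.143 -3.62 1.091
v 1.653 -3.196 1.556
v 0.146 -3.096 3.115
v -0.363 -3.52 2.649
v 1.419 -2.891 1.31
v -0.088 -2.791 2.869
v 1.097 -2.817 0.995
v -0.409 -2.717 2.554
v 0.79 -2.998 0.71
v -0.716 -2.898 2.269
v 0.595 -3.377 0.546
v -0.911 -3.277 2.104
v 0.574 -3.833 0.555
v -0.932 -3.733 2.113
v 0.734 -4.221 0.734
v -0.772 -4.121 2.292
v 1.023 -4.418 1.026
v -0.483 -4.319 2.585
v 1.351 -4.362 1.339
v -0.155 -4.262 2.898
v 1.613 -4.071 1.573
v 0.106 -3.971 3.132
v 1.725 -3.636 1.654
v 0.219 -3.536 3.213
f 2 4 1
f 5 2 1
f 1 4 3
f 3 5 1
f 2 8 4
f 6 2 5
f 6 8 2
f 4 8 3
f 7 5 3
f 3 8 7
f 7 6 5
f 8 6 7
f 10 12 9
f 13 10 9
f 9 12 11
f 11 13 9
f 10 16 12
f 14 10 13
f 14 16 10
f 12 16 11
f 15 13 11
f 11 16 15
f 15 14 13
f 16 14 15
f 18 20 17
f 21 18 17
f 17 20 19
f 19 21 17
f 18 24 20
f 22 18 21
f 22 24 18
f 20 24 19
f 23 21 19
f 19 24 23
f 23 22 21
f 24 22 23
f 26 28 25
f 29 26 25
f 25 28 27
f 27 29 25
f 26 32 28
f 30 26 29
f 30 32 26
f 28 32 27
f 31 29 27
f 27 32 31
f 31 30 29
f 32 30 31
f 34 33 37
f 34 37 35
f 35 37 38
f 35 38 36
f 37 33 39
f 37 39 38
f 38 39 40
f 38 40 36
f 39 33 41
f 39 41 40
f 40 41 42
f 40 42 36
f 41 33 43
f 41 43 42
f 42 43 44
f 42 44 36
f 43 33 45
f 43 45 44
f 44 45 46
f 44 46 36
f 45 33 47
f 45 47 46
f 46 47 48
f 46 48 36
f 47 33 49
f 47 49 48
f 48 49 50
f 48 50 36
f 49 33 51
f 49 51 50
f 50 51 52
f 50 52 36
f 51 33 53
f 51 53 52
f 52 53 54
f 52 54 36
f 53 33 55
f 53 55 54
f 54 55 56
f 54 56 36
f 55 33 34
f 55 34 56
f 56 34 35
f 56 35 36



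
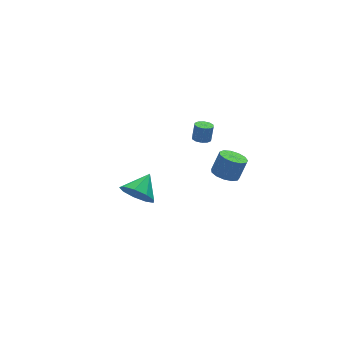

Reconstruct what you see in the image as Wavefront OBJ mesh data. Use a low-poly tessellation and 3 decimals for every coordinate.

v 2.808 -1.159 -0.77
v 3.457 -1.562 -1.039
v 4.001 -1.485 0.161
v 3.352 -1.081 0.43
v 3.543 -1.119 -1.106
v 4.088 -1.042 0.093
v 3.396 -0.689 -1.068
v 3.941 -0.611 0.132
v 3.063 -0.408 -0.934
v 3.607 -0.33 0.266
v 2.648 -0.365 -0.749
v 3.192 -0.287 0.451
v 2.284 -0.574 -0.57
v 2.828 -0.497 0.63
v 2.086 -0.969 -0.455
v 2.631 -0.892 0.745
v 2.117 -1.424 -0.439
v 2.662 -1.347 0.76
v 2.368 -1.795 -0.529
v 2.913 -1.718 0.671
v 2.758 -1.964 -0.695
v 3.303 -1.886 0.504
v 3.164 -1.877 -0.885
v 3.709 -1.799 0.315
v -4.027 -4.302 2.85
v -3.359 -4.794 2.31
v -2.973 -3.658 3.57
v -3.513 -4.206 2.01
v -3.907 -3.664 2.103
v -4.358 -3.42 2.546
v -4.654 -3.589 3.131
v -4.657 -4.091 3.585
v -4.365 -4.693 3.695
v -3.915 -5.111 3.41
v -3.518 -5.151 2.863
v 2.924 1.687 0.053
v 3.288 1.289 0.027
v 3.52 1.435 1.02
v 3.156 1.833 1.047
v 3.442 1.575 -0.051
v 3.673 1.721 0.942
v 3.398 1.904 -0.089
v 3.63 2.049 0.905
v 3.173 2.15 -0.072
v 3.405 2.295 0.921
v 2.853 2.219 -0.008
v 3.084 2.364 0.985
v 2.56 2.085 0.08
v 2.792 2.231 1.073
v 2.407 1.799 0.158
v 2.638 1.945 1.151
v 2.45 1.471 0.195
v 2.682 1.616 1.189
v 2.675 1.225 0.179
v 2.907 1.37 1.172
v 2.996 1.156 0.115
v 3.227 1.301 1.108
f 2 1 5
f 2 5 3
f 3 5 6
f 3 6 4
f 5 1 7
f 5 7 6
f 6 7 8
f 6 8 4
f 7 1 9
f 7 9 8
f 8 9 10
f 8 10 4
f 9 1 11
f 9 11 10
f 10 11 12
f 10 12 4
f 11 1 13
f 11 13 12
f 12 13 14
f 12 14 4
f 13 1 15
f 13 15 14
f 14 15 16
f 14 16 4
f 15 1 17
f 15 17 16
f 16 17 18
f 16 18 4
f 17 1 19
f 17 19 18
f 18 19 20
f 18 20 4
f 19 1 21
f 19 21 20
f 20 21 22
f 20 22 4
f 21 1 23
f 21 23 22
f 22 23 24
f 22 24 4
f 23 1 2
f 23 2 24
f 24 2 3
f 24 3 4
f 26 25 28
f 26 28 27
f 28 25 29
f 28 29 27
f 29 25 30
f 29 30 27
f 30 25 31
f 30 31 27
f 31 25 32
f 31 32 27
f 32 25 33
f 32 33 27
f 33 25 34
f 33 34 27
f 34 25 35
f 34 35 27
f 35 25 26
f 35 26 27
f 37 36 40
f 37 40 38
f 38 40 41
f 38 41 39
f 40 36 42
f 40 42 41
f 41 42 43
f 41 43 39
f 42 36 44
f 42 44 43
f 43 44 45
f 43 45 39
f 44 36 46
f 44 46 45
f 45 46 47
f 45 47 39
f 46 36 48
f 46 48 47
f 47 48 49
f 47 49 39
f 48 36 50
f 48 50 49
f 49 50 51
f 49 51 39
f 50 36 52
f 50 52 51
f 51 52 53
f 51 53 39
f 52 36 54
f 52 54 53
f 53 54 55
f 53 55 39
f 54 36 56
f 54 56 55
f 55 56 57
f 55 57 39
f 56 36 37
f 56 37 57
f 57 37 38
f 57 38 39



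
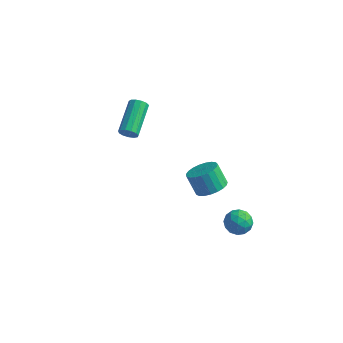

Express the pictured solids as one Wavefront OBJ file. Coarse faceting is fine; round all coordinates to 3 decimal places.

v 3.845 1.839 -4.214
v 4.384 1.628 -3.603
v 2.876 1.092 -3.617
v 3.415 0.881 -3.006
v 3.134 1.672 -3.065
v 3.733 2.134 -3.434
v 3.527 0.586 -3.786
v 4.126 1.048 -4.155
v 4.187 0.854 -3.338
v 3.944 1.525 -2.893
v 3.316 1.195 -4.327
v 3.073 1.866 -3.882
v 4.199 1.799 -3.961
v 3.061 0.921 -3.259
v 2.895 1.386 -3.294
v 3.212 1.262 -2.935
v 3.817 2.096 -3.862
v 4.133 1.973 -3.503
v 3.399 1.998 -3.187
v 3.127 0.747 -3.717
v 3.443 0.624 -3.358
v 4.048 1.458 -4.285
v 4.365 1.334 -3.926
v 3.861 0.722 -4.033
v 4.401 1.221 -3.446
v 3.831 0.782 -3.095
v 3.897 0.608 -3.554
v 4.249 0.879 -3.77
v 4.258 1.615 -3.184
v 3.688 1.176 -2.834
v 3.523 1.641 -2.869
v 3.875 1.912 -3.085
v 4.142 1.16 -3.029
v 3.572 1.544 -4.386
v 3.002 1.105 -4.036
v 3.385 0.808 -4.135
v 3.737 1.079 -4.351
v 3.429 1.938 -4.125
v 2.859 1.499 -3.774
v 3.011 1.841 -3.45
v 3.363 2.112 -3.666
v 3.118 1.56 -4.191
v 3.281 -1.499 2.273
v 3.936 -0.994 2.574
v 3.274 -0.776 3.648
v 2.619 -1.281 3.347
v 3.728 -0.751 2.396
v 3.066 -0.533 3.47
v 3.443 -0.638 2.197
v 2.781 -0.419 3.271
v 3.129 -0.673 2.011
v 2.467 -0.454 3.085
v 2.842 -0.851 1.871
v 2.18 -0.633 2.944
v 2.631 -1.141 1.8
v 1.969 -0.923 2.873
v 2.532 -1.494 1.811
v 1.871 -1.275 2.884
v 2.563 -1.847 1.901
v 1.901 -1.628 2.975
v 2.718 -2.14 2.056
v 2.056 -1.921 3.13
v 2.97 -2.322 2.249
v 2.308 -2.104 3.323
v 3.276 -2.362 2.446
v 2.614 -2.144 3.519
v 3.583 -2.253 2.613
v 2.921 -2.034 3.686
v 3.837 -2.014 2.721
v 3.175 -1.795 3.795
v 3.996 -1.685 2.752
v 3.334 -1.466 3.825
v 4.031 -1.325 2.7
v 3.369 -1.106 3.773
v -3.689 2.97 -0.331
v -3.465 3.199 -0.814
v -3.787 5.2 -0.011
v -4.011 4.97 0.471
v -3.786 3.169 -0.867
v -4.108 5.17 -0.064
v -4.076 3.075 -0.75
v -4.398 5.076 0.053
v -4.243 2.948 -0.5
v -4.566 4.949 0.303
v -4.235 2.827 -0.196
v -4.557 4.828 0.607
v -4.053 2.752 0.064
v -4.375 4.753 0.867
v -3.755 2.746 0.199
v -4.078 4.747 1.002
v -3.437 2.811 0.166
v -3.759 4.811 0.969
v -3.198 2.926 -0.025
v -3.52 4.927 0.778
v -3.115 3.055 -0.314
v -3.438 5.056 0.489
v -3.215 3.157 -0.608
v -3.537 5.158 0.195
f 1 38 17
f 38 12 41
f 17 41 6
f 38 41 17
f 1 17 13
f 17 6 18
f 13 18 2
f 17 18 13
f 1 13 22
f 13 2 23
f 22 23 8
f 13 23 22
f 1 22 34
f 22 8 37
f 34 37 11
f 22 37 34
f 1 34 38
f 34 11 42
f 38 42 12
f 34 42 38
f 2 18 29
f 18 6 32
f 29 32 10
f 18 32 29
f 6 41 19
f 41 12 40
f 19 40 5
f 41 40 19
f 12 42 39
f 42 11 35
f 39 35 3
f 42 35 39
f 11 37 36
f 37 8 24
f 36 24 7
f 37 24 36
f 8 23 28
f 23 2 25
f 28 25 9
f 23 25 28
f 4 30 16
f 30 10 31
f 16 31 5
f 30 31 16
f 4 16 14
f 16 5 15
f 14 15 3
f 16 15 14
f 4 14 21
f 14 3 20
f 21 20 7
f 14 20 21
f 4 21 26
f 21 7 27
f 26 27 9
f 21 27 26
f 4 26 30
f 26 9 33
f 30 33 10
f 26 33 30
f 5 31 19
f 31 10 32
f 19 32 6
f 31 32 19
f 3 15 39
f 15 5 40
f 39 40 12
f 15 40 39
f 7 20 36
f 20 3 35
f 36 35 11
f 20 35 36
f 9 27 28
f 27 7 24
f 28 24 8
f 27 24 28
f 10 33 29
f 33 9 25
f 29 25 2
f 33 25 29
f 44 43 47
f 44 47 45
f 45 47 48
f 45 48 46
f 47 43 49
f 47 49 48
f 48 49 50
f 48 50 46
f 49 43 51
f 49 51 50
f 50 51 52
f 50 52 46
f 51 43 53
f 51 53 52
f 52 53 54
f 52 54 46
f 53 43 55
f 53 55 54
f 54 55 56
f 54 56 46
f 55 43 57
f 55 57 56
f 56 57 58
f 56 58 46
f 57 43 59
f 57 59 58
f 58 59 60
f 58 60 46
f 59 43 61
f 59 61 60
f 60 61 62
f 60 62 46
f 61 43 63
f 61 63 62
f 62 63 64
f 62 64 46
f 63 43 65
f 63 65 64
f 64 65 66
f 64 66 46
f 65 43 67
f 65 67 66
f 66 67 68
f 66 68 46
f 67 43 69
f 67 69 68
f 68 69 70
f 68 70 46
f 69 43 71
f 69 71 70
f 70 71 72
f 70 72 46
f 71 43 73
f 71 73 72
f 72 73 74
f 72 74 46
f 73 43 44
f 73 44 74
f 74 44 45
f 74 45 46
f 76 75 79
f 76 79 77
f 77 79 80
f 77 80 78
f 79 75 81
f 79 81 80
f 80 81 82
f 80 82 78
f 81 75 83
f 81 83 82
f 82 83 84
f 82 84 78
f 83 75 85
f 83 85 84
f 84 85 86
f 84 86 78
f 85 75 87
f 85 87 86
f 86 87 88
f 86 88 78
f 87 75 89
f 87 89 88
f 88 89 90
f 88 90 78
f 89 75 91
f 89 91 90
f 90 91 92
f 90 92 78
f 91 75 93
f 91 93 92
f 92 93 94
f 92 94 78
f 93 75 95
f 93 95 94
f 94 95 96
f 94 96 78
f 95 75 97
f 95 97 96
f 96 97 98
f 96 98 78
f 97 75 76
f 97 76 98
f 98 76 77
f 98 77 78



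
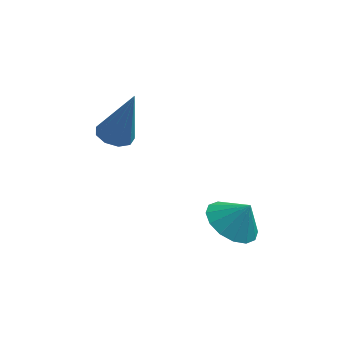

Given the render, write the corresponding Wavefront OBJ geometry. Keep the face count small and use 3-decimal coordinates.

v -1.942 -1.929 1.221
v -1.283 -1.851 0.999
v -1.258 -1.931 3.259
v -1.485 -1.422 1.068
v -1.901 -1.231 1.207
v -2.336 -1.366 1.354
v -2.587 -1.765 1.438
v -2.537 -2.241 1.421
v -2.208 -2.571 1.31
v -1.755 -2.601 1.158
v -1.39 -2.317 1.035
v 2.089 -3.679 -1.668
v 2.797 -3.077 -2.113
v 2.691 -3.681 -0.712
v 2.447 -2.74 -1.892
v 2.002 -2.655 -1.612
v 1.58 -2.844 -1.347
v 1.294 -3.257 -1.168
v 1.222 -3.783 -1.123
v 1.382 -4.282 -1.224
v 1.731 -4.619 -1.444
v 2.176 -4.704 -1.724
v 2.599 -4.515 -1.99
v 2.884 -4.102 -2.169
v 2.957 -3.576 -2.214
f 2 1 4
f 2 4 3
f 4 1 5
f 4 5 3
f 5 1 6
f 5 6 3
f 6 1 7
f 6 7 3
f 7 1 8
f 7 8 3
f 8 1 9
f 8 9 3
f 9 1 10
f 9 10 3
f 10 1 11
f 10 11 3
f 11 1 2
f 11 2 3
f 13 12 15
f 13 15 14
f 15 12 16
f 15 16 14
f 16 12 17
f 16 17 14
f 17 12 18
f 17 18 14
f 18 12 19
f 18 19 14
f 19 12 20
f 19 20 14
f 20 12 21
f 20 21 14
f 21 12 22
f 21 22 14
f 22 12 23
f 22 23 14
f 23 12 24
f 23 24 14
f 24 12 25
f 24 25 14
f 25 12 13
f 25 13 14



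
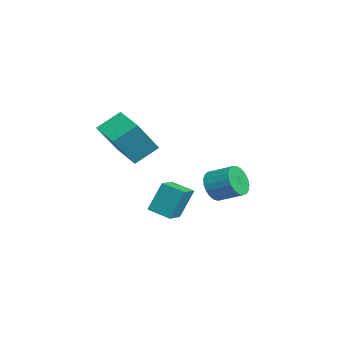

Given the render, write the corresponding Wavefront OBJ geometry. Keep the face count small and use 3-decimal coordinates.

v -3.884 -2.328 0.326
v -4.166 -1.379 1.039
v -2.759 -1.745 -0.006
v -3.041 -0.795 0.706
v -2.979 -3.205 1.854
v -3.261 -2.255 2.566
v -1.854 -2.621 1.521
v -2.136 -1.672 2.234
v 0.818 -1.146 -0.901
v 0.701 -0.611 0.344
v 1.323 -0.38 -1.183
v 1.207 0.155 0.062
v 1.613 -1.575 -0.642
v 1.497 -1.04 0.603
v 2.119 -0.809 -0.924
v 2.002 -0.274 0.321
v -2.046 1.235 -1.026
v -1.678 1.357 -1.656
v -1.165 2.247 -1.184
v -1.534 2.125 -0.554
v -1.933 1.526 -1.697
v -1.42 2.415 -1.225
v -2.207 1.644 -1.622
v -1.694 2.533 -1.15
v -2.453 1.691 -1.444
v -1.94 2.581 -0.972
v -2.629 1.66 -1.193
v -2.116 2.549 -0.721
v -2.704 1.555 -0.914
v -2.191 2.445 -0.442
v -2.666 1.395 -0.654
v -2.153 2.285 -0.182
v -2.52 1.207 -0.458
v -2.007 2.097 0.014
v -2.293 1.024 -0.361
v -1.78 1.914 0.111
v -2.023 0.878 -0.378
v -1.51 1.767 0.094
v -1.757 0.793 -0.508
v -1.244 1.683 -0.036
v -1.541 0.785 -0.727
v -1.028 1.675 -0.255
v -1.412 0.855 -0.998
v -0.9 1.744 -0.526
v -1.394 0.99 -1.273
v -0.881 1.88 -0.801
v -1.488 1.168 -1.506
v -0.975 2.057 -1.034
f 2 4 1
f 5 2 1
f 1 4 3
f 3 5 1
f 2 8 4
f 6 2 5
f 6 8 2
f 4 8 3
f 7 5 3
f 3 8 7
f 7 6 5
f 8 6 7
f 10 12 9
f 13 10 9
f 9 12 11
f 11 13 9
f 10 16 12
f 14 10 13
f 14 16 10
f 12 16 11
f 15 13 11
f 11 16 15
f 15 14 13
f 16 14 15
f 18 17 21
f 18 21 19
f 19 21 22
f 19 22 20
f 21 17 23
f 21 23 22
f 22 23 24
f 22 24 20
f 23 17 25
f 23 25 24
f 24 25 26
f 24 26 20
f 25 17 27
f 25 27 26
f 26 27 28
f 26 28 20
f 27 17 29
f 27 29 28
f 28 29 30
f 28 30 20
f 29 17 31
f 29 31 30
f 30 31 32
f 30 32 20
f 31 17 33
f 31 33 32
f 32 33 34
f 32 34 20
f 33 17 35
f 33 35 34
f 34 35 36
f 34 36 20
f 35 17 37
f 35 37 36
f 36 37 38
f 36 38 20
f 37 17 39
f 37 39 38
f 38 39 40
f 38 40 20
f 39 17 41
f 39 41 40
f 40 41 42
f 40 42 20
f 41 17 43
f 41 43 42
f 42 43 44
f 42 44 20
f 43 17 45
f 43 45 44
f 44 45 46
f 44 46 20
f 45 17 47
f 45 47 46
f 46 47 48
f 46 48 20
f 47 17 18
f 47 18 48
f 48 18 19
f 48 19 20



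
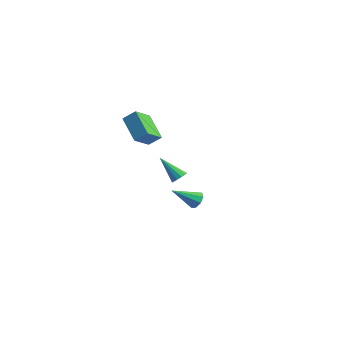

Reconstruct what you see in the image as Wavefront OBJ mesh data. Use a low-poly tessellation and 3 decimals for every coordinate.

v 1.349 1.145 -4.194
v 1.721 0.743 -4.463
v 0.671 -0.145 -3.206
v 1.911 0.935 -4.082
v 1.772 1.25 -3.767
v 1.385 1.503 -3.702
v 0.977 1.546 -3.925
v 0.787 1.354 -4.306
v 0.926 1.04 -4.621
v 1.313 0.786 -4.686
v 3.755 -2.239 -0.023
v 4.029 -2.65 0.104
v 2.605 -2.641 1.163
v 4.124 -2.434 0.269
v 4.102 -2.157 0.341
v 3.969 -1.906 0.298
v 3.769 -1.761 0.152
v 3.563 -1.767 -0.049
v 3.419 -1.924 -0.242
v 3.381 -2.18 -0.365
v 3.462 -2.456 -0.38
v 3.636 -2.662 -0.282
v 3.847 -2.735 -0.101
v 0.82 -3.725 3.839
v 1.325 -3.237 4.418
v 0.626 -2.578 3.042
v 1.131 -2.09 3.621
v 2.289 -4.13 2.899
v 2.794 -3.642 3.478
v 2.095 -2.983 2.102
v 2.6 -2.495 2.681
f 2 1 4
f 2 4 3
f 4 1 5
f 4 5 3
f 5 1 6
f 5 6 3
f 6 1 7
f 6 7 3
f 7 1 8
f 7 8 3
f 8 1 9
f 8 9 3
f 9 1 10
f 9 10 3
f 10 1 2
f 10 2 3
f 12 11 14
f 12 14 13
f 14 11 15
f 14 15 13
f 15 11 16
f 15 16 13
f 16 11 17
f 16 17 13
f 17 11 18
f 17 18 13
f 18 11 19
f 18 19 13
f 19 11 20
f 19 20 13
f 20 11 21
f 20 21 13
f 21 11 22
f 21 22 13
f 22 11 23
f 22 23 13
f 23 11 12
f 23 12 13
f 25 27 24
f 28 25 24
f 24 27 26
f 26 28 24
f 25 31 27
f 29 25 28
f 29 31 25
f 27 31 26
f 30 28 26
f 26 31 30
f 30 29 28
f 31 29 30



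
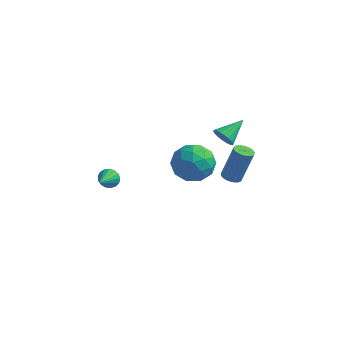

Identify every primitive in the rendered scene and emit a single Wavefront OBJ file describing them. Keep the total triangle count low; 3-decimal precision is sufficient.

v -0.573 -2.738 0.529
v -0.392 -2.497 0.989
v -0.427 -3.842 1.051
v -0.652 -2.514 1.025
v -0.894 -2.582 0.947
v -1.062 -2.687 0.774
v -1.119 -2.803 0.544
v -1.05 -2.904 0.311
v -0.871 -2.967 0.128
v -0.625 -2.977 0.037
v -0.366 -2.933 0.058
v -0.155 -2.844 0.188
v -0.039 -2.731 0.395
v -0.046 -2.619 0.634
v -0.173 -2.535 0.848
v 3.448 1.017 2.265
v 3.733 1.191 1.743
v 3.912 2.203 2.915
v 3.482 1.304 1.717
v 3.225 1.359 1.799
v 3.012 1.347 1.974
v 2.885 1.269 2.206
v 2.87 1.141 2.451
v 2.969 0.989 2.658
v 3.163 0.842 2.788
v 3.414 0.73 2.814
v 3.671 0.674 2.732
v 3.885 0.687 2.557
v 4.011 0.764 2.324
v 4.026 0.892 2.08
v 3.927 1.044 1.873
v 0.634 3.596 -2.313
v 1.786 3.413 -2.148
v 0.234 2.207 -1.072
v 1.386 2.024 -0.907
v 0.886 3.015 -0.516
v 1.133 3.874 -1.283
v 0.887 1.746 -1.937
v 1.134 2.605 -2.704
v 1.942 2.269 -1.915
v 1.941 3.054 -1.037
v 0.079 2.566 -2.183
v 0.078 3.351 -1.305
v 1.245 3.627 -2.34
v 0.775 1.993 -0.88
v 0.481 2.576 -0.651
v 1.158 2.469 -0.554
v 0.861 3.898 -1.831
v 1.538 3.79 -1.734
v 1.009 3.556 -0.775
v 0.482 1.83 -1.486
v 1.159 1.722 -1.389
v 0.862 3.151 -2.666
v 1.539 3.044 -2.569
v 1.011 2.064 -2.445
v 2.014 2.847 -2.105
v 1.779 2.03 -1.376
v 1.486 1.867 -1.982
v 1.631 2.371 -2.432
v 2.013 3.308 -1.589
v 1.778 2.491 -0.86
v 1.484 3.074 -0.63
v 1.629 3.579 -1.081
v 2.105 2.636 -1.453
v 0.242 3.129 -2.36
v 0.007 2.312 -1.631
v 0.391 2.041 -2.139
v 0.536 2.546 -2.59
v 0.241 3.59 -1.844
v 0.006 2.773 -1.115
v 0.389 3.249 -0.788
v 0.534 3.753 -1.238
v -0.085 2.984 -1.767
v 2.929 3.104 -2.184
v 3.199 3.541 -2.351
v 3.662 3.953 -0.523
v 3.391 3.516 -0.356
v 2.959 3.628 -2.31
v 3.422 4.04 -0.482
v 2.712 3.596 -2.24
v 3.175 4.007 -0.412
v 2.515 3.451 -2.157
v 2.978 3.862 -0.329
v 2.413 3.226 -2.081
v 2.876 3.638 -0.253
v 2.428 2.973 -2.028
v 2.891 3.385 -0.2
v 2.559 2.751 -2.011
v 3.022 3.162 -0.183
v 2.774 2.609 -2.033
v 3.237 3.021 -0.205
v 3.024 2.581 -2.09
v 3.487 2.993 -0.263
v 3.253 2.673 -2.169
v 3.716 3.084 -0.341
v 3.407 2.863 -2.251
v 3.87 3.275 -0.423
v 3.452 3.109 -2.318
v 3.915 3.52 -0.49
v 3.376 3.354 -2.354
v 3.839 3.765 -0.526
f 2 1 4
f 2 4 3
f 4 1 5
f 4 5 3
f 5 1 6
f 5 6 3
f 6 1 7
f 6 7 3
f 7 1 8
f 7 8 3
f 8 1 9
f 8 9 3
f 9 1 10
f 9 10 3
f 10 1 11
f 10 11 3
f 11 1 12
f 11 12 3
f 12 1 13
f 12 13 3
f 13 1 14
f 13 14 3
f 14 1 15
f 14 15 3
f 15 1 2
f 15 2 3
f 17 16 19
f 17 19 18
f 19 16 20
f 19 20 18
f 20 16 21
f 20 21 18
f 21 16 22
f 21 22 18
f 22 16 23
f 22 23 18
f 23 16 24
f 23 24 18
f 24 16 25
f 24 25 18
f 25 16 26
f 25 26 18
f 26 16 27
f 26 27 18
f 27 16 28
f 27 28 18
f 28 16 29
f 28 29 18
f 29 16 30
f 29 30 18
f 30 16 31
f 30 31 18
f 31 16 17
f 31 17 18
f 32 69 48
f 69 43 72
f 48 72 37
f 69 72 48
f 32 48 44
f 48 37 49
f 44 49 33
f 48 49 44
f 32 44 53
f 44 33 54
f 53 54 39
f 44 54 53
f 32 53 65
f 53 39 68
f 65 68 42
f 53 68 65
f 32 65 69
f 65 42 73
f 69 73 43
f 65 73 69
f 33 49 60
f 49 37 63
f 60 63 41
f 49 63 60
f 37 72 50
f 72 43 71
f 50 71 36
f 72 71 50
f 43 73 70
f 73 42 66
f 70 66 34
f 73 66 70
f 42 68 67
f 68 39 55
f 67 55 38
f 68 55 67
f 39 54 59
f 54 33 56
f 59 56 40
f 54 56 59
f 35 61 47
f 61 41 62
f 47 62 36
f 61 62 47
f 35 47 45
f 47 36 46
f 45 46 34
f 47 46 45
f 35 45 52
f 45 34 51
f 52 51 38
f 45 51 52
f 35 52 57
f 52 38 58
f 57 58 40
f 52 58 57
f 35 57 61
f 57 40 64
f 61 64 41
f 57 64 61
f 36 62 50
f 62 41 63
f 50 63 37
f 62 63 50
f 34 46 70
f 46 36 71
f 70 71 43
f 46 71 70
f 38 51 67
f 51 34 66
f 67 66 42
f 51 66 67
f 40 58 59
f 58 38 55
f 59 55 39
f 58 55 59
f 41 64 60
f 64 40 56
f 60 56 33
f 64 56 60
f 75 74 78
f 75 78 76
f 76 78 79
f 76 79 77
f 78 74 80
f 78 80 79
f 79 80 81
f 79 81 77
f 80 74 82
f 80 82 81
f 81 82 83
f 81 83 77
f 82 74 84
f 82 84 83
f 83 84 85
f 83 85 77
f 84 74 86
f 84 86 85
f 85 86 87
f 85 87 77
f 86 74 88
f 86 88 87
f 87 88 89
f 87 89 77
f 88 74 90
f 88 90 89
f 89 90 91
f 89 91 77
f 90 74 92
f 90 92 91
f 91 92 93
f 91 93 77
f 92 74 94
f 92 94 93
f 93 94 95
f 93 95 77
f 94 74 96
f 94 96 95
f 95 96 97
f 95 97 77
f 96 74 98
f 96 98 97
f 97 98 99
f 97 99 77
f 98 74 100
f 98 100 99
f 99 100 101
f 99 101 77
f 100 74 75
f 100 75 101
f 101 75 76
f 101 76 77



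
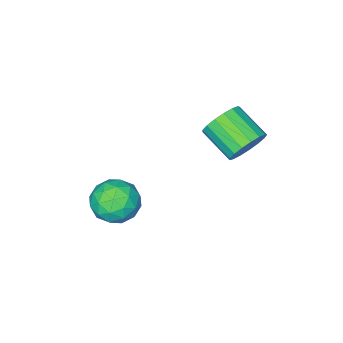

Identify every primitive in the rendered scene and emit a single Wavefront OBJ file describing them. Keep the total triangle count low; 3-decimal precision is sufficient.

v 2.376 -1.46 -1.235
v 3.116 -2.014 -0.594
v 1.024 -2.466 -0.546
v 1.764 -3.02 0.095
v 1.535 -1.939 0.306
v 2.37 -1.317 -0.119
v 1.77 -3.163 -1.021
v 2.605 -2.541 -1.446
v 2.741 -3.066 -0.461
v 2.596 -2.31 0.359
v 1.544 -2.17 -1.499
v 1.399 -1.414 -0.679
v 2.864 -1.649 -0.975
v 1.276 -2.831 -0.165
v 1.141 -2.196 -0.041
v 1.576 -2.521 0.336
v 2.427 -1.239 -0.696
v 2.861 -1.565 -0.319
v 1.932 -1.521 0.21
v 1.279 -2.915 -0.821
v 1.713 -3.241 -0.444
v 2.564 -1.959 -1.476
v 2.999 -2.284 -1.099
v 2.208 -2.959 -1.35
v 3.079 -2.593 -0.52
v 2.284 -3.184 -0.115
v 2.288 -3.268 -0.771
v 2.779 -2.903 -1.021
v 2.994 -2.148 -0.038
v 2.199 -2.74 0.367
v 2.065 -2.104 0.491
v 2.556 -1.739 0.241
v 2.773 -2.767 0.04
v 1.941 -1.74 -1.507
v 1.146 -2.332 -1.102
v 1.584 -2.741 -1.381
v 2.075 -2.376 -1.631
v 1.856 -1.296 -1.025
v 1.061 -1.887 -0.62
v 1.361 -1.577 -0.119
v 1.852 -1.212 -0.369
v 1.367 -1.713 -1.18
v -2.642 0.414 2.036
v -1.983 0.771 2.652
v -1.88 -0.777 3.44
v -2.538 -1.134 2.824
v -2.388 0.852 2.864
v -2.285 -0.696 3.651
v -2.852 0.832 2.886
v -2.748 -0.716 3.673
v -3.267 0.717 2.713
v -3.163 -0.832 3.501
v -3.539 0.532 2.386
v -3.435 -1.016 3.173
v -3.605 0.32 1.978
v -3.502 -1.228 2.765
v -3.451 0.13 1.584
v -3.348 -1.418 2.371
v -3.111 0.005 1.293
v -3.008 -1.544 2.08
v -2.664 -0.027 1.173
v -2.561 -1.575 1.96
v -2.212 0.043 1.25
v -2.108 -1.505 2.037
v -1.858 0.198 1.508
v -1.754 -1.351 2.295
v -1.683 0.402 1.886
v -1.58 -1.146 2.674
v -1.729 0.609 2.299
v -1.625 -0.939 3.087
f 1 38 17
f 38 12 41
f 17 41 6
f 38 41 17
f 1 17 13
f 17 6 18
f 13 18 2
f 17 18 13
f 1 13 22
f 13 2 23
f 22 23 8
f 13 23 22
f 1 22 34
f 22 8 37
f 34 37 11
f 22 37 34
f 1 34 38
f 34 11 42
f 38 42 12
f 34 42 38
f 2 18 29
f 18 6 32
f 29 32 10
f 18 32 29
f 6 41 19
f 41 12 40
f 19 40 5
f 41 40 19
f 12 42 39
f 42 11 35
f 39 35 3
f 42 35 39
f 11 37 36
f 37 8 24
f 36 24 7
f 37 24 36
f 8 23 28
f 23 2 25
f 28 25 9
f 23 25 28
f 4 30 16
f 30 10 31
f 16 31 5
f 30 31 16
f 4 16 14
f 16 5 15
f 14 15 3
f 16 15 14
f 4 14 21
f 14 3 20
f 21 20 7
f 14 20 21
f 4 21 26
f 21 7 27
f 26 27 9
f 21 27 26
f 4 26 30
f 26 9 33
f 30 33 10
f 26 33 30
f 5 31 19
f 31 10 32
f 19 32 6
f 31 32 19
f 3 15 39
f 15 5 40
f 39 40 12
f 15 40 39
f 7 20 36
f 20 3 35
f 36 35 11
f 20 35 36
f 9 27 28
f 27 7 24
f 28 24 8
f 27 24 28
f 10 33 29
f 33 9 25
f 29 25 2
f 33 25 29
f 44 43 47
f 44 47 45
f 45 47 48
f 45 48 46
f 47 43 49
f 47 49 48
f 48 49 50
f 48 50 46
f 49 43 51
f 49 51 50
f 50 51 52
f 50 52 46
f 51 43 53
f 51 53 52
f 52 53 54
f 52 54 46
f 53 43 55
f 53 55 54
f 54 55 56
f 54 56 46
f 55 43 57
f 55 57 56
f 56 57 58
f 56 58 46
f 57 43 59
f 57 59 58
f 58 59 60
f 58 60 46
f 59 43 61
f 59 61 60
f 60 61 62
f 60 62 46
f 61 43 63
f 61 63 62
f 62 63 64
f 62 64 46
f 63 43 65
f 63 65 64
f 64 65 66
f 64 66 46
f 65 43 67
f 65 67 66
f 66 67 68
f 66 68 46
f 67 43 69
f 67 69 68
f 68 69 70
f 68 70 46
f 69 43 44
f 69 44 70
f 70 44 45
f 70 45 46



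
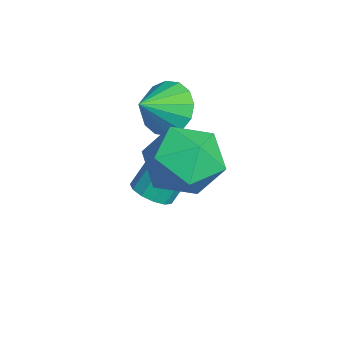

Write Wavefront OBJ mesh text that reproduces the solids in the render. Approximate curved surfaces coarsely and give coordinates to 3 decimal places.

v -2.697 0.359 -2.785
v -2.123 0.638 -2.827
v -2.429 1.481 -1.418
v -3.003 1.201 -1.375
v -2.353 0.852 -3.004
v -2.659 1.694 -1.595
v -2.692 0.909 -3.112
v -2.999 1.751 -1.703
v -3.033 0.791 -3.116
v -3.339 1.633 -1.707
v -3.267 0.536 -3.015
v -3.574 1.378 -1.605
v -3.32 0.225 -2.84
v -3.627 1.067 -1.431
v -3.175 -0.044 -2.648
v -3.482 0.799 -1.239
v -2.879 -0.184 -2.499
v -3.185 0.658 -1.09
v -2.524 -0.153 -2.441
v -2.83 0.689 -1.032
v -2.224 0.041 -2.492
v -2.531 0.884 -1.083
v -2.075 0.336 -2.636
v -2.381 1.178 -1.227
v -1.175 1.769 0.587
v -0.213 1.932 -0.073
v -1.247 -0.052 0.033
v -0.285 0.111 -0.627
v -0.203 0.131 0.547
v -0.159 1.256 0.89
v -1.301 0.624 -0.93
v -1.257 1.749 -0.587
v -0.291 1.224 -1.011
v 0.387 0.92 -0.097
v -1.847 0.96 0.057
v -1.169 0.656 0.971
v -2.891 0.817 0.437
v -2.115 1.094 0.1
v -2.329 0.003 1.063
v -2.176 1.345 0.482
v -2.429 1.455 0.851
v -2.805 1.393 1.11
v -3.204 1.178 1.188
v -3.52 0.865 1.065
v -3.667 0.54 0.774
v -3.606 0.288 0.393
v -3.353 0.179 0.023
v -2.977 0.24 -0.235
v -2.578 0.456 -0.314
v -2.262 0.768 -0.191
f 2 1 5
f 2 5 3
f 3 5 6
f 3 6 4
f 5 1 7
f 5 7 6
f 6 7 8
f 6 8 4
f 7 1 9
f 7 9 8
f 8 9 10
f 8 10 4
f 9 1 11
f 9 11 10
f 10 11 12
f 10 12 4
f 11 1 13
f 11 13 12
f 12 13 14
f 12 14 4
f 13 1 15
f 13 15 14
f 14 15 16
f 14 16 4
f 15 1 17
f 15 17 16
f 16 17 18
f 16 18 4
f 17 1 19
f 17 19 18
f 18 19 20
f 18 20 4
f 19 1 21
f 19 21 20
f 20 21 22
f 20 22 4
f 21 1 23
f 21 23 22
f 22 23 24
f 22 24 4
f 23 1 2
f 23 2 24
f 24 2 3
f 24 3 4
f 25 36 30
f 25 30 26
f 25 26 32
f 25 32 35
f 25 35 36
f 26 30 34
f 30 36 29
f 36 35 27
f 35 32 31
f 32 26 33
f 28 34 29
f 28 29 27
f 28 27 31
f 28 31 33
f 28 33 34
f 29 34 30
f 27 29 36
f 31 27 35
f 33 31 32
f 34 33 26
f 38 37 40
f 38 40 39
f 40 37 41
f 40 41 39
f 41 37 42
f 41 42 39
f 42 37 43
f 42 43 39
f 43 37 44
f 43 44 39
f 44 37 45
f 44 45 39
f 45 37 46
f 45 46 39
f 46 37 47
f 46 47 39
f 47 37 48
f 47 48 39
f 48 37 49
f 48 49 39
f 49 37 50
f 49 50 39
f 50 37 38
f 50 38 39



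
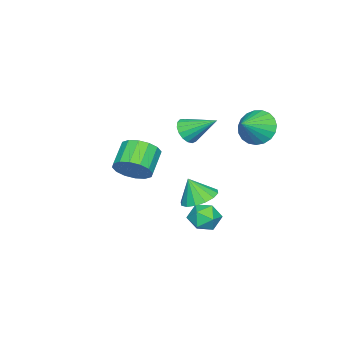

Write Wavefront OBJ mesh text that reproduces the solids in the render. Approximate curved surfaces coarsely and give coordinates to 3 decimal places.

v 1.991 1.445 -3.514
v 2.539 1.309 -4.049
v 2.201 0.311 -3.011
v 2.749 0.175 -3.546
v 2.869 0.709 -2.993
v 2.739 1.41 -3.304
v 2.001 0.21 -3.756
v 1.871 0.911 -4.067
v 2.545 0.546 -4.199
v 3.082 0.854 -3.727
v 1.658 0.766 -3.333
v 2.195 1.074 -2.861
v 1.034 -3.383 -2.575
v 1.502 -3.239 -1.808
v 0.375 -3.454 -1.079
v -0.094 -3.597 -1.845
v 1.341 -2.815 -1.933
v 0.213 -3.029 -1.204
v 1.097 -2.543 -2.23
v -0.031 -2.757 -1.501
v 0.836 -2.496 -2.62
v -0.292 -2.71 -1.89
v 0.628 -2.686 -2.997
v -0.499 -2.901 -2.268
v 0.529 -3.063 -3.261
v -0.599 -3.278 -2.532
v 0.565 -3.526 -3.341
v -0.562 -3.741 -2.612
v 0.727 -3.951 -3.216
v -0.401 -4.165 -2.487
v 0.971 -4.223 -2.919
v -0.157 -4.437 -2.19
v 1.232 -4.27 -2.53
v 0.104 -4.484 -1.8
v 1.439 -4.079 -2.152
v 0.312 -4.294 -1.423
v 1.539 -3.702 -1.888
v 0.411 -3.917 -1.159
v 3.768 1.317 -1.494
v 4.57 1.176 -1.653
v 3.892 0.863 -0.466
v 4.559 1.568 -1.478
v 4.337 1.893 -1.307
v 3.961 2.064 -1.186
v 3.534 2.035 -1.148
v 3.17 1.813 -1.202
v 2.966 1.459 -1.334
v 2.977 1.067 -1.509
v 3.2 0.742 -1.68
v 3.575 0.571 -1.801
v 4.002 0.6 -1.839
v 4.366 0.821 -1.785
v -0.833 1.559 0.446
v -0.334 1.768 -0.31
v 0.313 1.381 1.154
v -0.381 2.116 -0.147
v -0.506 2.367 0.12
v -0.688 2.478 0.442
v -0.895 2.431 0.765
v -1.092 2.233 1.033
v -1.243 1.918 1.199
v -1.324 1.542 1.235
v -1.32 1.168 1.135
v -1.232 0.863 0.915
v -1.075 0.677 0.614
v -0.876 0.645 0.284
v -0.67 0.77 -0.018
v -0.492 1.032 -0.24
v -0.373 1.385 -0.343
v -0.872 -1.772 -0.644
v -0.352 -1.992 -0.23
v -1.028 -0.428 0.264
v -0.196 -1.813 -0.467
v -0.195 -1.626 -0.745
v -0.349 -1.472 -0.999
v -0.623 -1.387 -1.172
v -0.954 -1.39 -1.225
v -1.266 -1.481 -1.144
v -1.488 -1.638 -0.948
v -1.569 -1.827 -0.683
v -1.49 -2.003 -0.409
v -1.27 -2.126 -0.189
v -0.958 -2.168 -0.073
v -0.627 -2.12 -0.088
f 1 12 6
f 1 6 2
f 1 2 8
f 1 8 11
f 1 11 12
f 2 6 10
f 6 12 5
f 12 11 3
f 11 8 7
f 8 2 9
f 4 10 5
f 4 5 3
f 4 3 7
f 4 7 9
f 4 9 10
f 5 10 6
f 3 5 12
f 7 3 11
f 9 7 8
f 10 9 2
f 14 13 17
f 14 17 15
f 15 17 18
f 15 18 16
f 17 13 19
f 17 19 18
f 18 19 20
f 18 20 16
f 19 13 21
f 19 21 20
f 20 21 22
f 20 22 16
f 21 13 23
f 21 23 22
f 22 23 24
f 22 24 16
f 23 13 25
f 23 25 24
f 24 25 26
f 24 26 16
f 25 13 27
f 25 27 26
f 26 27 28
f 26 28 16
f 27 13 29
f 27 29 28
f 28 29 30
f 28 30 16
f 29 13 31
f 29 31 30
f 30 31 32
f 30 32 16
f 31 13 33
f 31 33 32
f 32 33 34
f 32 34 16
f 33 13 35
f 33 35 34
f 34 35 36
f 34 36 16
f 35 13 37
f 35 37 36
f 36 37 38
f 36 38 16
f 37 13 14
f 37 14 38
f 38 14 15
f 38 15 16
f 40 39 42
f 40 42 41
f 42 39 43
f 42 43 41
f 43 39 44
f 43 44 41
f 44 39 45
f 44 45 41
f 45 39 46
f 45 46 41
f 46 39 47
f 46 47 41
f 47 39 48
f 47 48 41
f 48 39 49
f 48 49 41
f 49 39 50
f 49 50 41
f 50 39 51
f 50 51 41
f 51 39 52
f 51 52 41
f 52 39 40
f 52 40 41
f 54 53 56
f 54 56 55
f 56 53 57
f 56 57 55
f 57 53 58
f 57 58 55
f 58 53 59
f 58 59 55
f 59 53 60
f 59 60 55
f 60 53 61
f 60 61 55
f 61 53 62
f 61 62 55
f 62 53 63
f 62 63 55
f 63 53 64
f 63 64 55
f 64 53 65
f 64 65 55
f 65 53 66
f 65 66 55
f 66 53 67
f 66 67 55
f 67 53 68
f 67 68 55
f 68 53 69
f 68 69 55
f 69 53 54
f 69 54 55
f 71 70 73
f 71 73 72
f 73 70 74
f 73 74 72
f 74 70 75
f 74 75 72
f 75 70 76
f 75 76 72
f 76 70 77
f 76 77 72
f 77 70 78
f 77 78 72
f 78 70 79
f 78 79 72
f 79 70 80
f 79 80 72
f 80 70 81
f 80 81 72
f 81 70 82
f 81 82 72
f 82 70 83
f 82 83 72
f 83 70 84
f 83 84 72
f 84 70 71
f 84 71 72

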